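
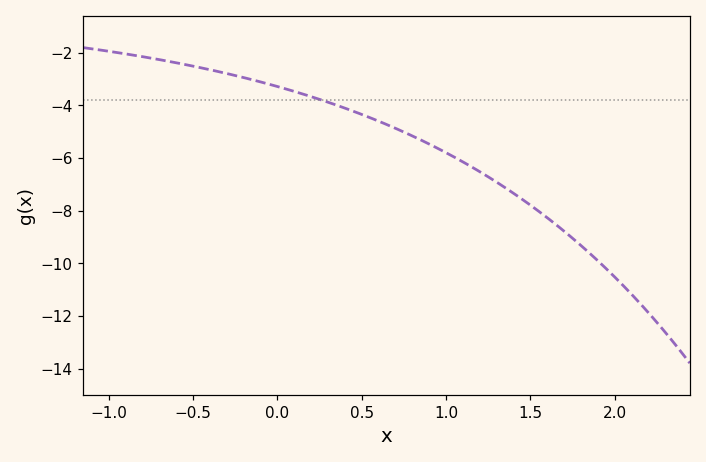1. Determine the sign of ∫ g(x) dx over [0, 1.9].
negative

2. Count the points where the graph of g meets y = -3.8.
1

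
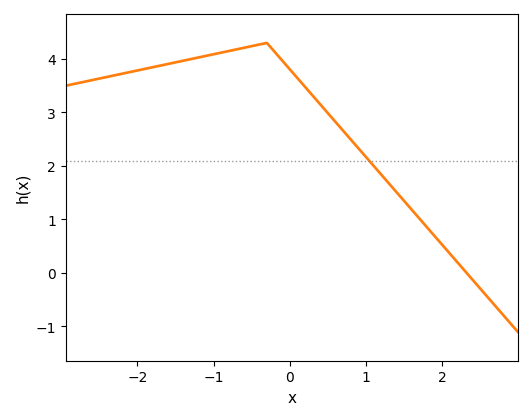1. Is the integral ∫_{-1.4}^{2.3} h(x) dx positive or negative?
positive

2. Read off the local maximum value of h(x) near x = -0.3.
4.3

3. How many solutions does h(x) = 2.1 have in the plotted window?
1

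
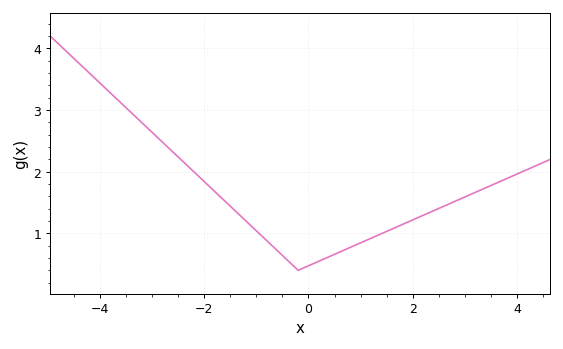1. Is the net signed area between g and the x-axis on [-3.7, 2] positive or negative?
positive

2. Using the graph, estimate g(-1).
1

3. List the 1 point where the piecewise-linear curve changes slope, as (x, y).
(-0.2, 0.4)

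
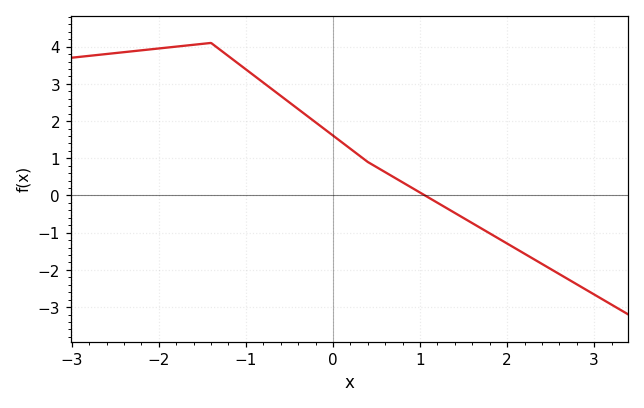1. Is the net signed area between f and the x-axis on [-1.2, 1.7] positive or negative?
positive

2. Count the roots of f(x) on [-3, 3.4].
1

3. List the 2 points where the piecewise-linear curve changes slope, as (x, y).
(-1.4, 4.1); (0.4, 0.9)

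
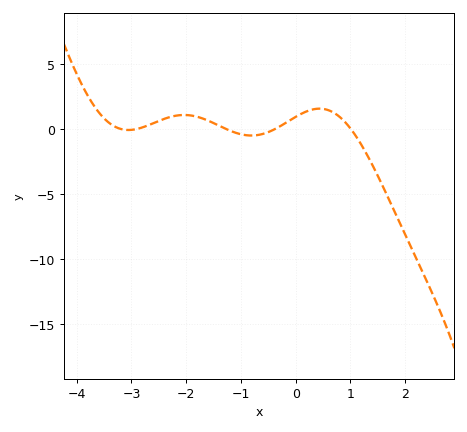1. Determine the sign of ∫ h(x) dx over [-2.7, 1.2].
positive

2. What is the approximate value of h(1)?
0.068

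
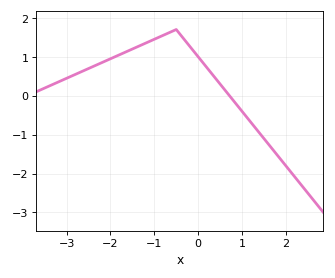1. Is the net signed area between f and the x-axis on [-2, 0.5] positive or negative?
positive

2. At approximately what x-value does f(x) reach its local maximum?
-0.499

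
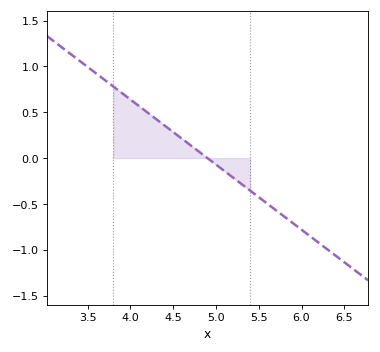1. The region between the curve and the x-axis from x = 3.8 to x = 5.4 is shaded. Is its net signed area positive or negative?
positive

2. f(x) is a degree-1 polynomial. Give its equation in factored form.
y = -0.71(x - 4.9)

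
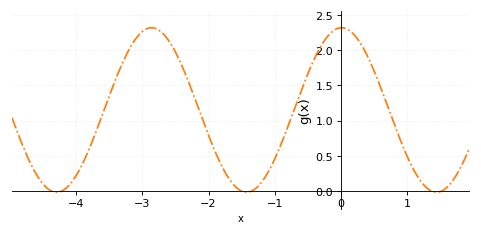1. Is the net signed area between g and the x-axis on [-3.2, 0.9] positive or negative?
positive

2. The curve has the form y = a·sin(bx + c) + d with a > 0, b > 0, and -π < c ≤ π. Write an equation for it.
y = 1.17sin(2.19x + 1.55) + 1.15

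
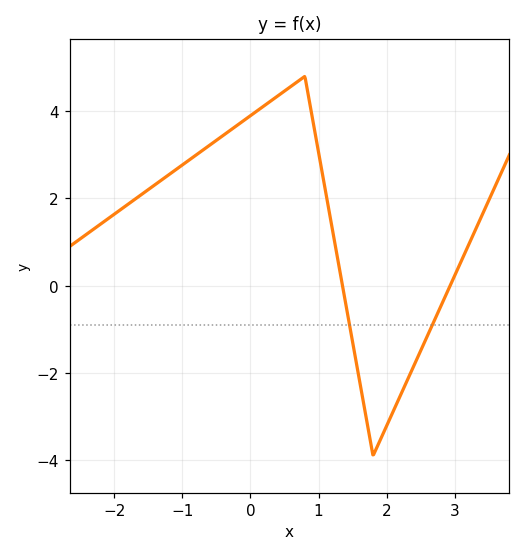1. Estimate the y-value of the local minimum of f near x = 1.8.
-3.9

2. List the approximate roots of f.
1.35, 2.93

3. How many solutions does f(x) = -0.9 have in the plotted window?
2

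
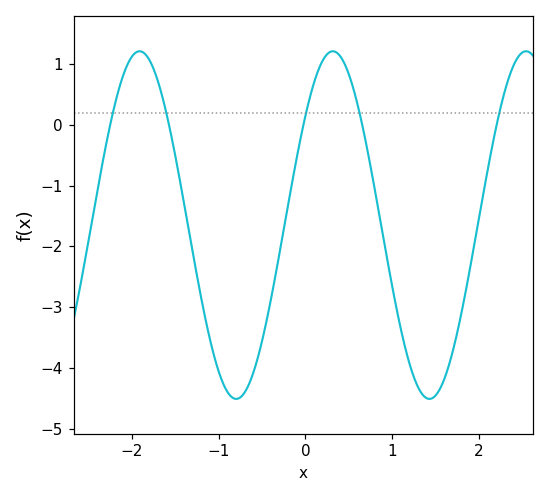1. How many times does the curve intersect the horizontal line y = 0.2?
5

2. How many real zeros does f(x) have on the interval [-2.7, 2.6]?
5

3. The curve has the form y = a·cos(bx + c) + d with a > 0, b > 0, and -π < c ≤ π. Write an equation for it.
y = 2.86cos(2.8x - 0.89) - 1.65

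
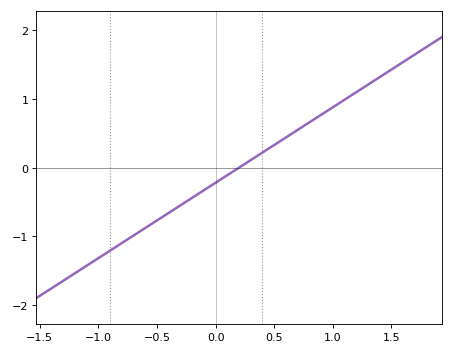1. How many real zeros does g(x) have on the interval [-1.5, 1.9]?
1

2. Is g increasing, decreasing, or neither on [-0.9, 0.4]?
increasing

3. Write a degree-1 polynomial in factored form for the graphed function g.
y = 1.1(x - 0.2)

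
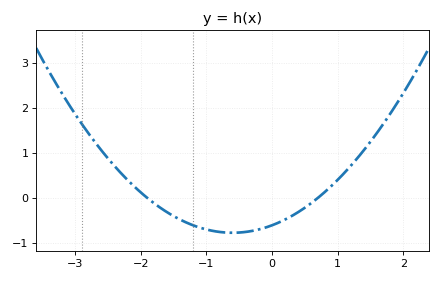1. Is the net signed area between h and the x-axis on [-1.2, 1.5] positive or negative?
negative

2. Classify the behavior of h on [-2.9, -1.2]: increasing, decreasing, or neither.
decreasing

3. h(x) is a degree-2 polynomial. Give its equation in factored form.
y = 0.46(x + 1.9)(x - 0.7)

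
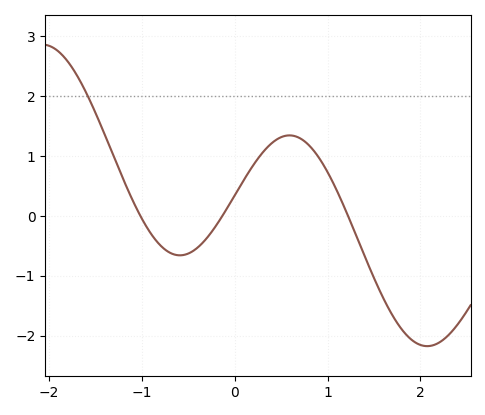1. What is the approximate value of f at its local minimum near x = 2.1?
-2.2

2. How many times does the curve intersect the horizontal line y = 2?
1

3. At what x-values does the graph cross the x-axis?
-1, -0.1, 1.2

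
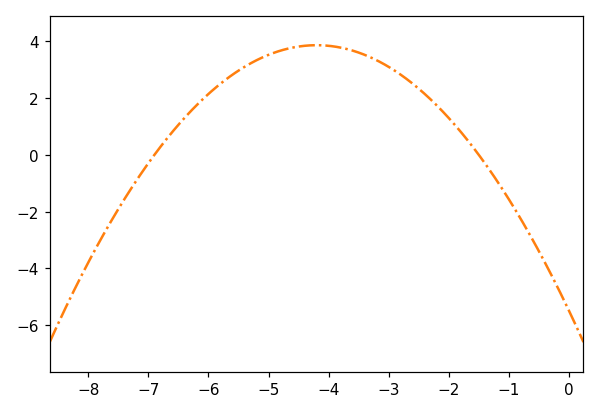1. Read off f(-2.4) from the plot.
2.2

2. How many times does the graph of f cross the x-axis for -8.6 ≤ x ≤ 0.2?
2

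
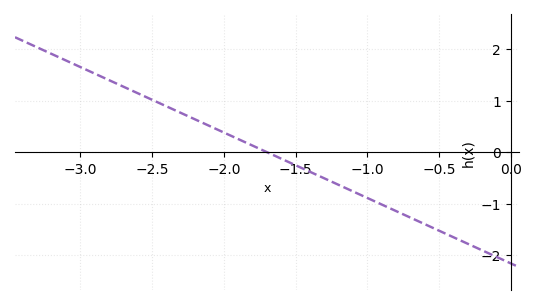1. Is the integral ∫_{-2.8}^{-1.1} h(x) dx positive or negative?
positive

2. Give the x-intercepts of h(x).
-1.7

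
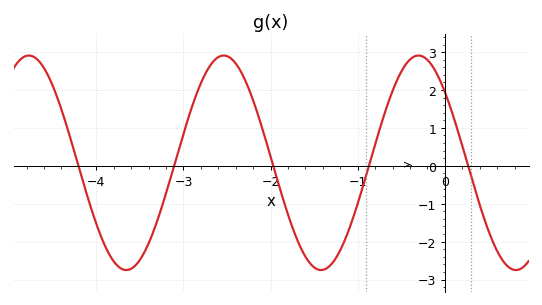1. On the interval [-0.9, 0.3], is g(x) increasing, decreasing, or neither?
neither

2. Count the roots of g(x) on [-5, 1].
5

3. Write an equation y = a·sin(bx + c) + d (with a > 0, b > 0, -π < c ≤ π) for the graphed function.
y = 2.83sin(2.81x + 2.42) + 0.08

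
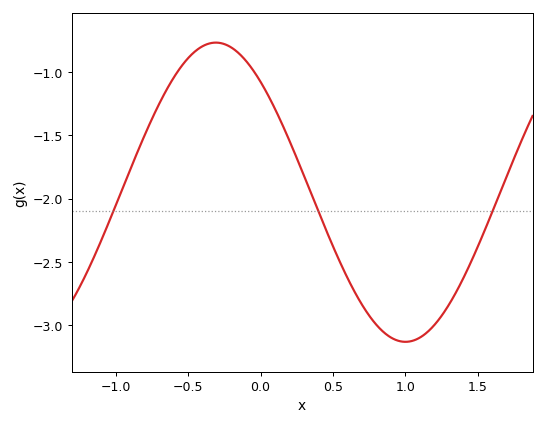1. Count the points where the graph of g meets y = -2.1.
3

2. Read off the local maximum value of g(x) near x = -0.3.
-0.77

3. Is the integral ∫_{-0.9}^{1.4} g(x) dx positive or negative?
negative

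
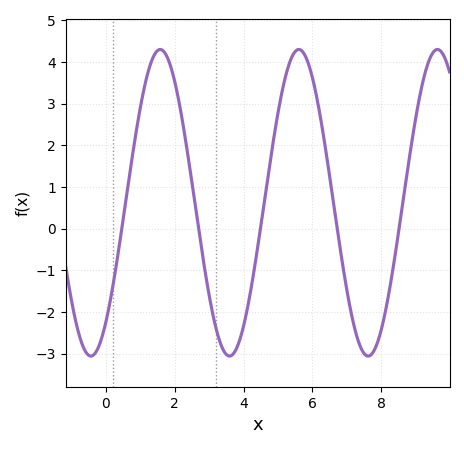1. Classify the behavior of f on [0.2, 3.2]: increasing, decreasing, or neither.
neither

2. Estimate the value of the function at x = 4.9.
2.3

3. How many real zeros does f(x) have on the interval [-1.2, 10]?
5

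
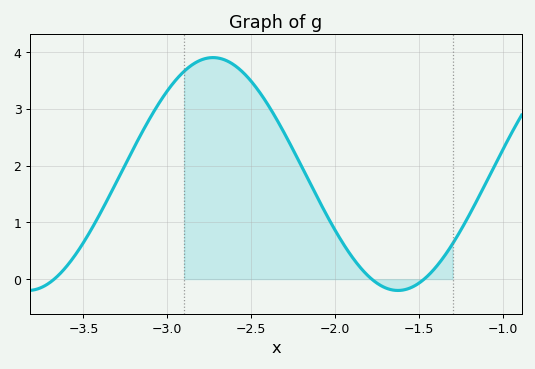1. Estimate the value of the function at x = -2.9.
3.66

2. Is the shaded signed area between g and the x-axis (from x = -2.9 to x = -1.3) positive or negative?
positive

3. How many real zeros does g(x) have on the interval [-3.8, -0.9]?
3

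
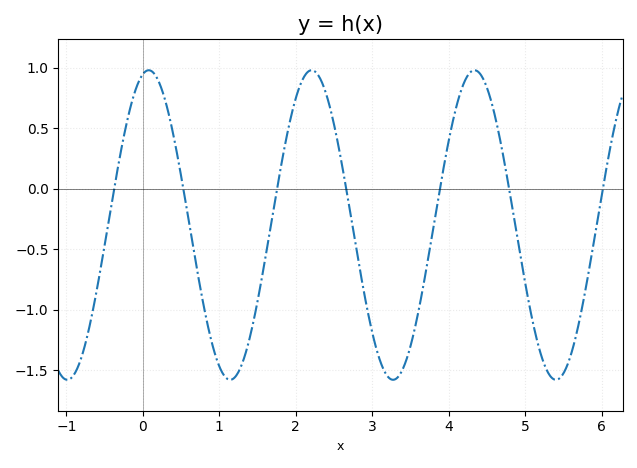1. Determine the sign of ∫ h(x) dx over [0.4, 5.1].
negative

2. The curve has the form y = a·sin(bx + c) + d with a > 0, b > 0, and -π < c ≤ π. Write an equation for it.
y = 1.28sin(3x + 1.3) - 0.3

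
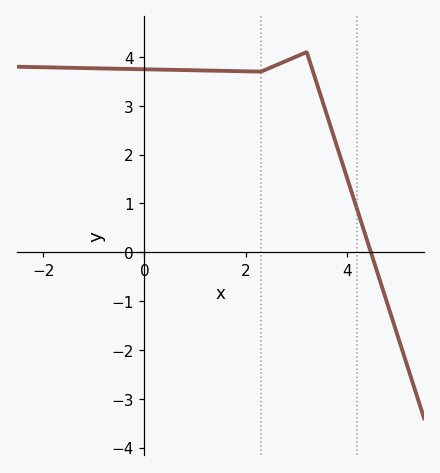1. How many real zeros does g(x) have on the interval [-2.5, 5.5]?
1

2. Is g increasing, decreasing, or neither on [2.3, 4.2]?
neither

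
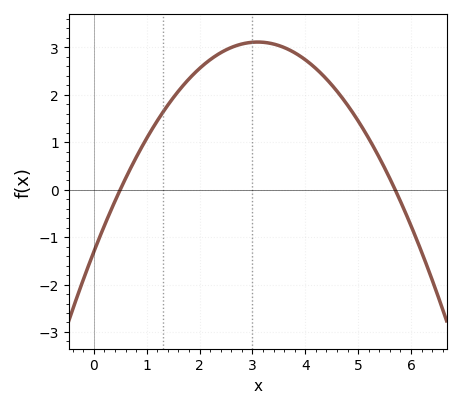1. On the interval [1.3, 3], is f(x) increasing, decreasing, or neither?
increasing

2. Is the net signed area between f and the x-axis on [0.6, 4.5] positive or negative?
positive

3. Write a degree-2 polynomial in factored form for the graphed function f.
y = -0.46(x - 0.5)(x - 5.7)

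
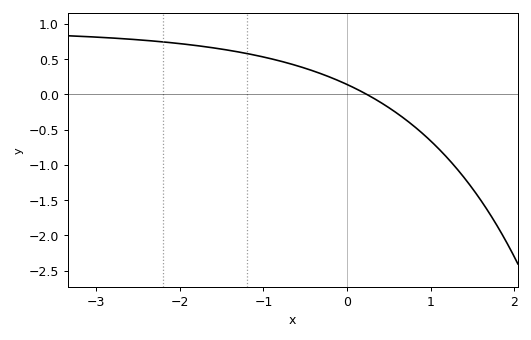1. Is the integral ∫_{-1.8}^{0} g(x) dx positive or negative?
positive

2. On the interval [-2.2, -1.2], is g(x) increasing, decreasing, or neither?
decreasing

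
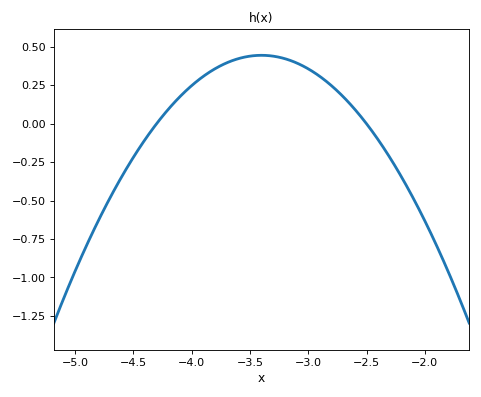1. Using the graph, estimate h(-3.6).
0.42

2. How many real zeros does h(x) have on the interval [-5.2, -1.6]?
2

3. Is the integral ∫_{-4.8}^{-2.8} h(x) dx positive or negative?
positive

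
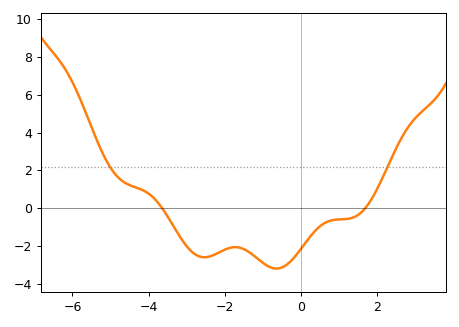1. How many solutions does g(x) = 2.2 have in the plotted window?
2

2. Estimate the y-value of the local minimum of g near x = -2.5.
-2.6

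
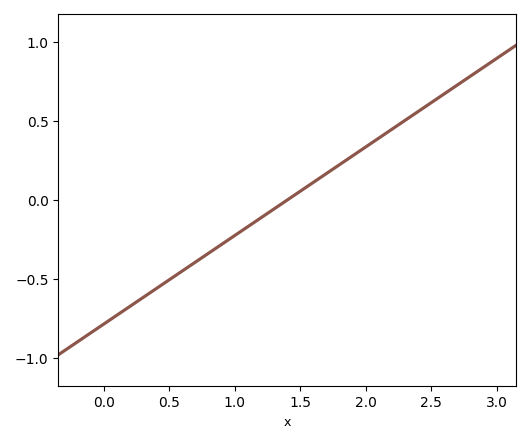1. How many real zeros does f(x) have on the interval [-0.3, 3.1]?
1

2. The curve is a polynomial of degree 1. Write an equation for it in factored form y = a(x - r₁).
y = 0.56(x - 1.4)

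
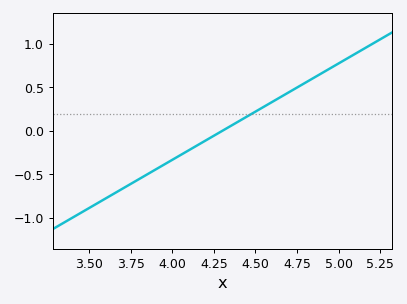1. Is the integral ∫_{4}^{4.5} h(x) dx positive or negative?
negative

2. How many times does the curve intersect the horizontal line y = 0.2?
1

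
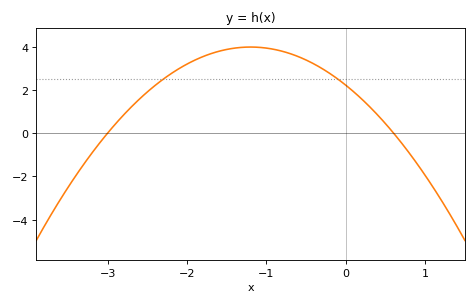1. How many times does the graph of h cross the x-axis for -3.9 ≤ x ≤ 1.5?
2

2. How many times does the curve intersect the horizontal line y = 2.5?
2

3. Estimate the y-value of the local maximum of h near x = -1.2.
3.99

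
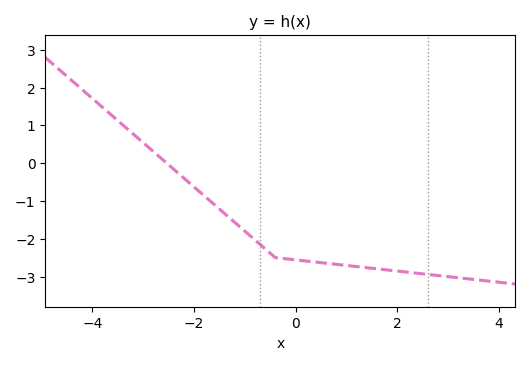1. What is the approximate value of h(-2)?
-0.626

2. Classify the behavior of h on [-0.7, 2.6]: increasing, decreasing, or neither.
decreasing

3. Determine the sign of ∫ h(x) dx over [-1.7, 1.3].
negative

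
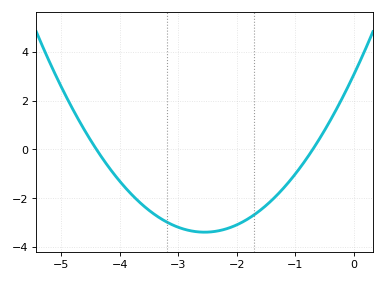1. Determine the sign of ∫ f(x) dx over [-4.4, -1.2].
negative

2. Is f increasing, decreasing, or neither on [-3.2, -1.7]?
neither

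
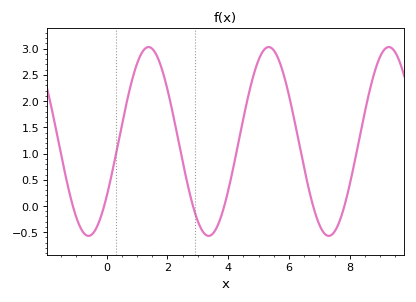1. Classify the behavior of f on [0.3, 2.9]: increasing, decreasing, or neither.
neither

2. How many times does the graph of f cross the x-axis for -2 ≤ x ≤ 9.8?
6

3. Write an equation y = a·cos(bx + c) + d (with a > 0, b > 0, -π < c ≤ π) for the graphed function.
y = 1.8cos(1.59x - 2.19) + 1.23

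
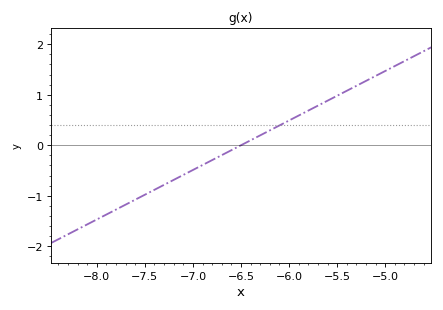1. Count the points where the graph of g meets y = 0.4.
1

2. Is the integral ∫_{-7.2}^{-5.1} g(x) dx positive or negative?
positive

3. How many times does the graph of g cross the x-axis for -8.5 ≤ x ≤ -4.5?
1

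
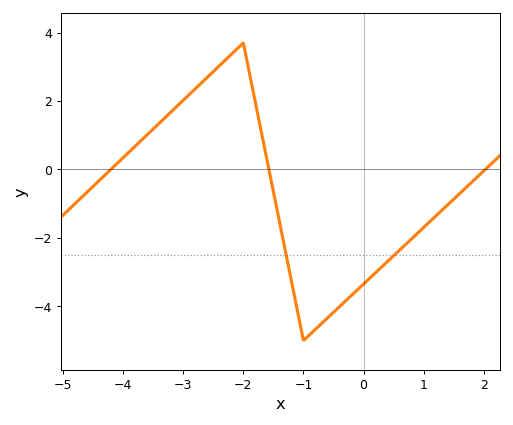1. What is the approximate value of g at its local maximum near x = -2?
3.7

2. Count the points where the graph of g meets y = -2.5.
2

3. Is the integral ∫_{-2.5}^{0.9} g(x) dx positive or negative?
negative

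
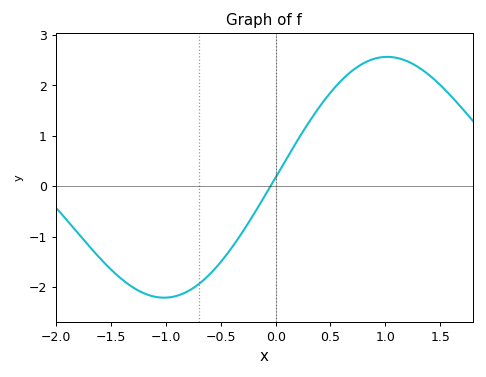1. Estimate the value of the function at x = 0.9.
2.53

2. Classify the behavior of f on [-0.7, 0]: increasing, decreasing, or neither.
increasing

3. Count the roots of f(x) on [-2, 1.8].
1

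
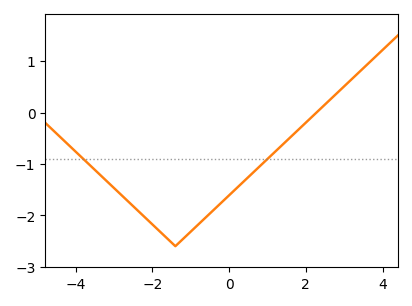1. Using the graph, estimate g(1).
-0.9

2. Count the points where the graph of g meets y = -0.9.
2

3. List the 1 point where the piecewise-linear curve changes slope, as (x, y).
(-1.4, -2.6)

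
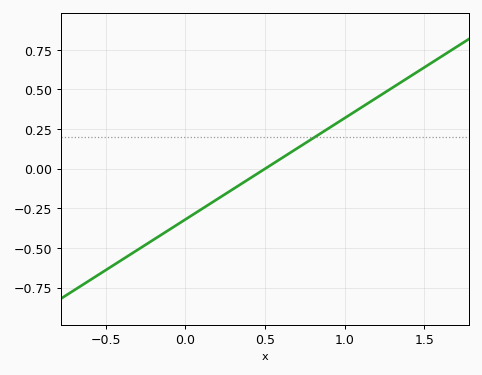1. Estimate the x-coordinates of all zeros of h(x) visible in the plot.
0.5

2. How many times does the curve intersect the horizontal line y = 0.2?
1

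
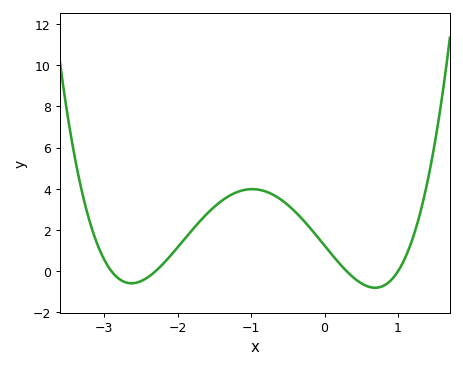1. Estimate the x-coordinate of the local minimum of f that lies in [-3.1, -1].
-2.6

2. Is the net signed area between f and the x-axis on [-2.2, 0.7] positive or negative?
positive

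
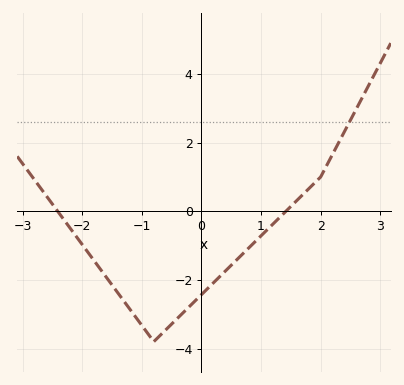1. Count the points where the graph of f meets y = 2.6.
1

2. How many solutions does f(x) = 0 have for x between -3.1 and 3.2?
2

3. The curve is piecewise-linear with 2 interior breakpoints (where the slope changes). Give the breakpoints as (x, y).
(-0.8, -3.8); (2, 1)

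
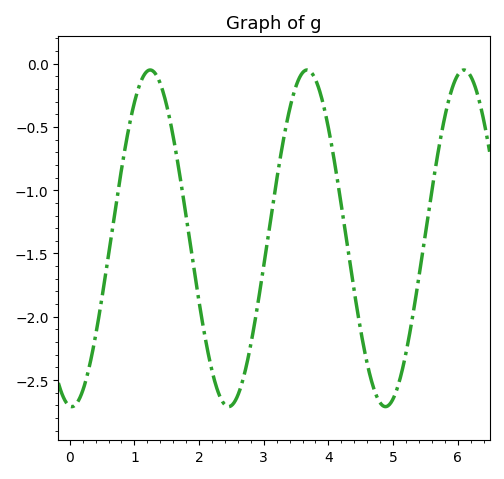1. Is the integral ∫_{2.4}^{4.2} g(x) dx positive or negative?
negative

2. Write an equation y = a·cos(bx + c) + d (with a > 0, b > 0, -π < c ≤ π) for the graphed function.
y = 1.33cos(2.6x + 3.1) - 1.38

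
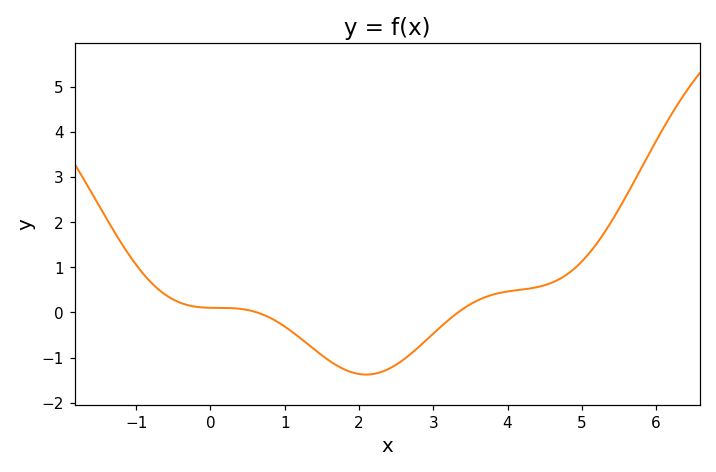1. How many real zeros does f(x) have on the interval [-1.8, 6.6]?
2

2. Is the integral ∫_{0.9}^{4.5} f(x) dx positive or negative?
negative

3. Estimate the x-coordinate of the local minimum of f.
2.1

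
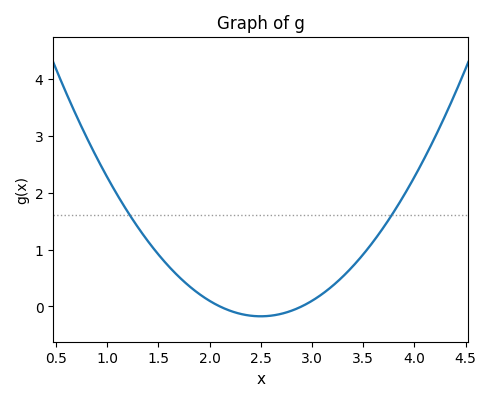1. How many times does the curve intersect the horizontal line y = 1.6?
2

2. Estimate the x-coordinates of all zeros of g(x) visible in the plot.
2.1, 2.9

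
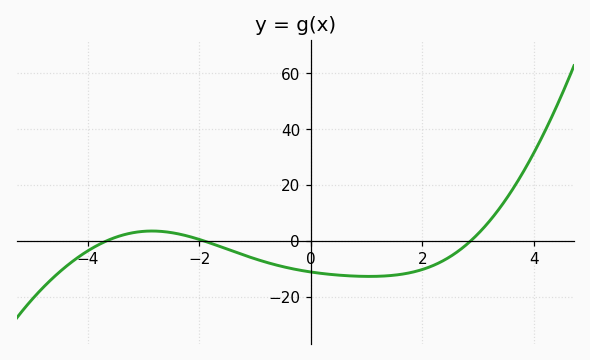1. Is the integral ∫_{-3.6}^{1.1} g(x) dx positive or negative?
negative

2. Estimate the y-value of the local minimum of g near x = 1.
-12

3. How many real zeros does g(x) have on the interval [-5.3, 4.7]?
3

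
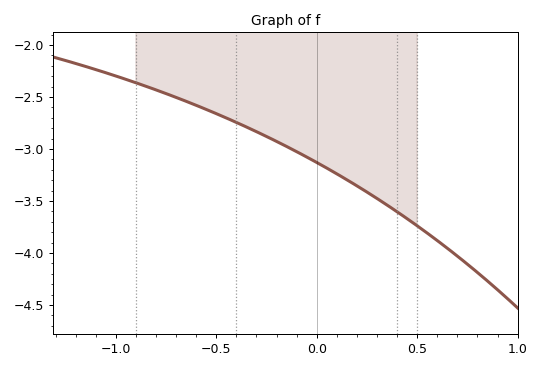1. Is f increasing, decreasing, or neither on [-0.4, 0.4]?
decreasing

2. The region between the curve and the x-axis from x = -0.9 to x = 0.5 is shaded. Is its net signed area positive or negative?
negative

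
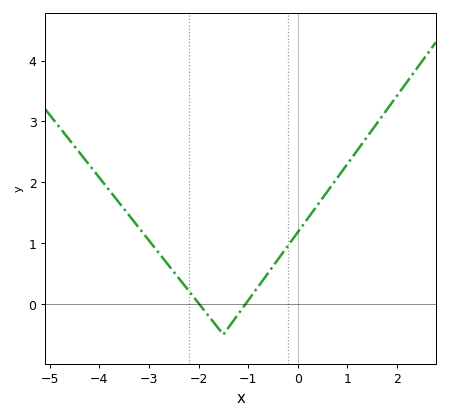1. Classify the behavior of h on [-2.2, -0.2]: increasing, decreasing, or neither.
neither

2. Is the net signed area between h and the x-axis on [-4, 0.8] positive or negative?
positive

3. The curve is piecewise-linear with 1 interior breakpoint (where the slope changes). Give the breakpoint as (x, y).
(-1.5, -0.5)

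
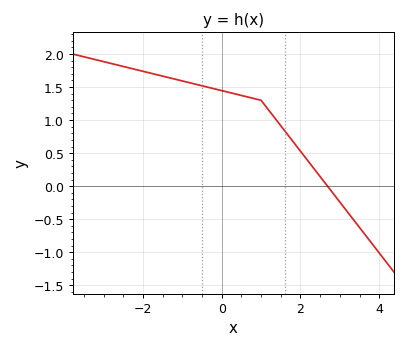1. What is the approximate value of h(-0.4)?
1.5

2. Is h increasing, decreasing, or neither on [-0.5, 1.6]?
decreasing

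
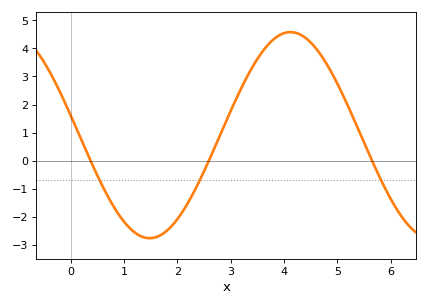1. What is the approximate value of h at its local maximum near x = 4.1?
4.58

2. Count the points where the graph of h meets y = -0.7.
3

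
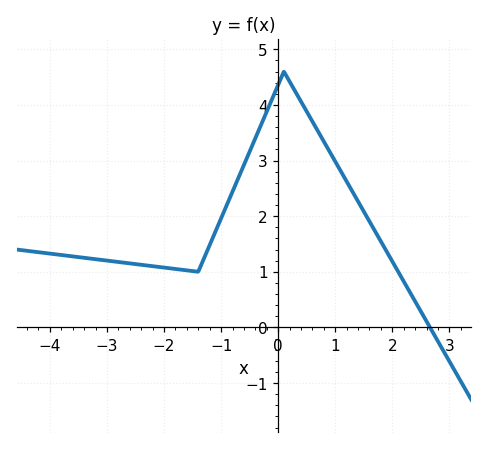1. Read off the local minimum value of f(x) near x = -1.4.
1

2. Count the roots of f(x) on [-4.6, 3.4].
1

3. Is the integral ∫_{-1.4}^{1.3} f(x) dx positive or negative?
positive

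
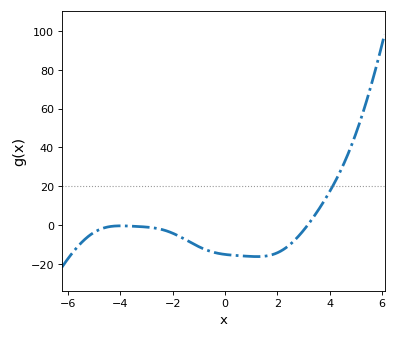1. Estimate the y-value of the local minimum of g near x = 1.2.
-16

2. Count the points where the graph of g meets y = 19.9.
1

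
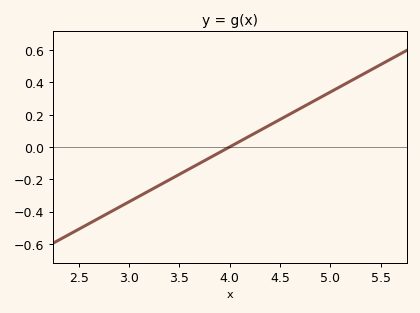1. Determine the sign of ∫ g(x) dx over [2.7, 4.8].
negative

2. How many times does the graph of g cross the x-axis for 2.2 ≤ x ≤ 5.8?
1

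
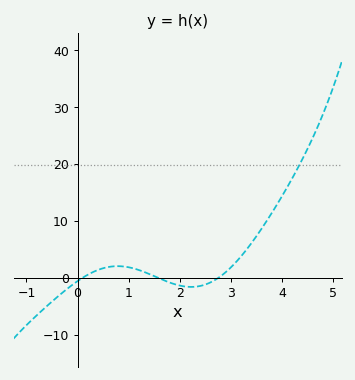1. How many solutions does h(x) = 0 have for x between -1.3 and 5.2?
3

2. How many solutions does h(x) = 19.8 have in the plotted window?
1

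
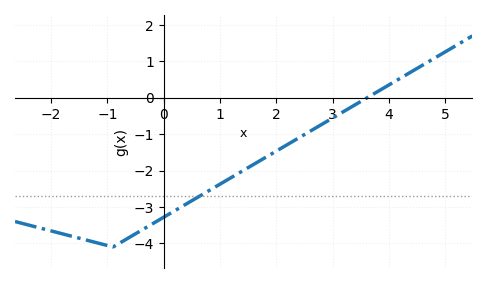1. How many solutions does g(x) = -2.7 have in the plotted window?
1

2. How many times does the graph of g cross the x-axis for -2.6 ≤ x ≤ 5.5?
1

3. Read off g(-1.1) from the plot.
-4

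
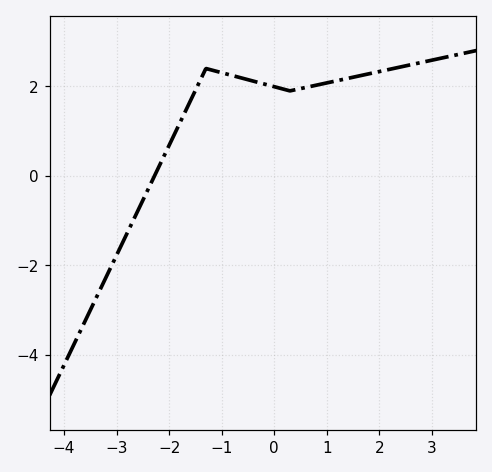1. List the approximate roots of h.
-2.28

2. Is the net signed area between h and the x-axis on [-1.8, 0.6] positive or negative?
positive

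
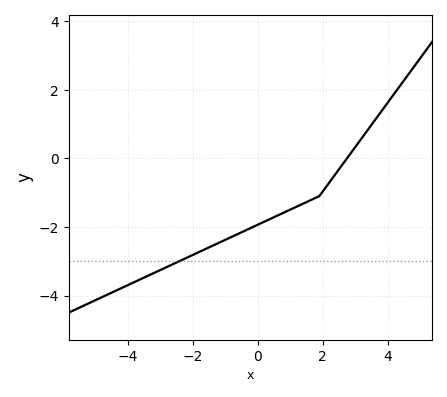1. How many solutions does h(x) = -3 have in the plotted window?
1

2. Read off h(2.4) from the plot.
-0.4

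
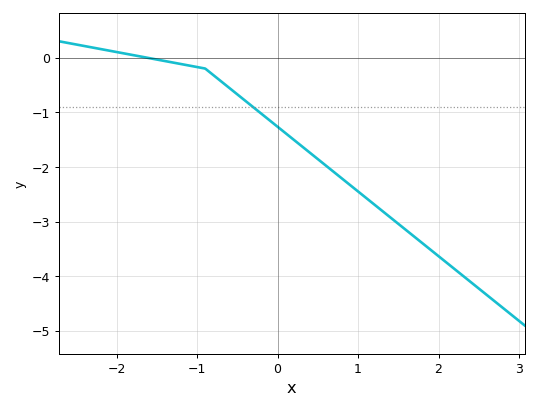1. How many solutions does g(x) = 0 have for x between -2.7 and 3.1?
1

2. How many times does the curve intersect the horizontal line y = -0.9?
1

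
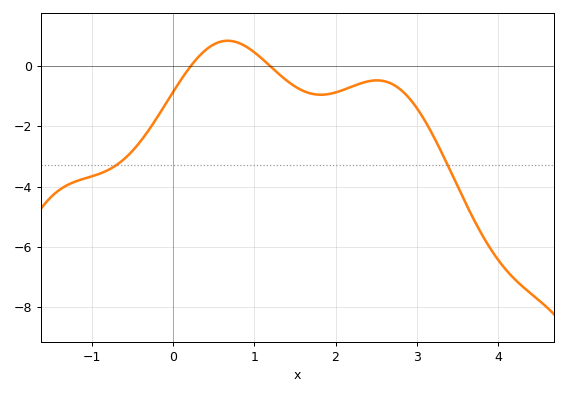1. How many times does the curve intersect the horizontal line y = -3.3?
2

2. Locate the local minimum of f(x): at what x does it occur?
1.8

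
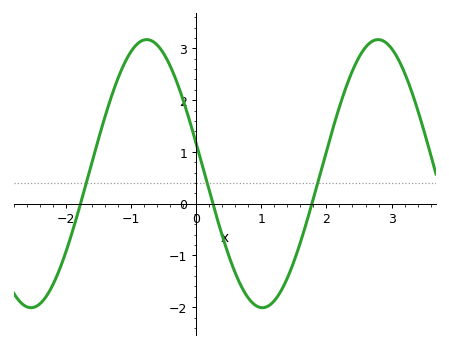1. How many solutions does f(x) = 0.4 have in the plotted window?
3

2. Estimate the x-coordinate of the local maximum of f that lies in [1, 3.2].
2.8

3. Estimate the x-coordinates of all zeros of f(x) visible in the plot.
-1.8, 0.3, 1.8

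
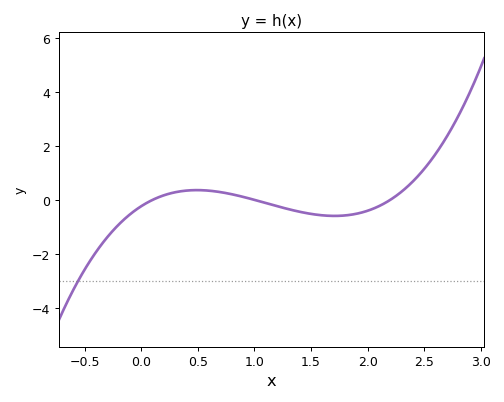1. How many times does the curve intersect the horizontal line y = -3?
1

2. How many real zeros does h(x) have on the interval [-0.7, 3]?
3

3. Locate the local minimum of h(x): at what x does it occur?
1.71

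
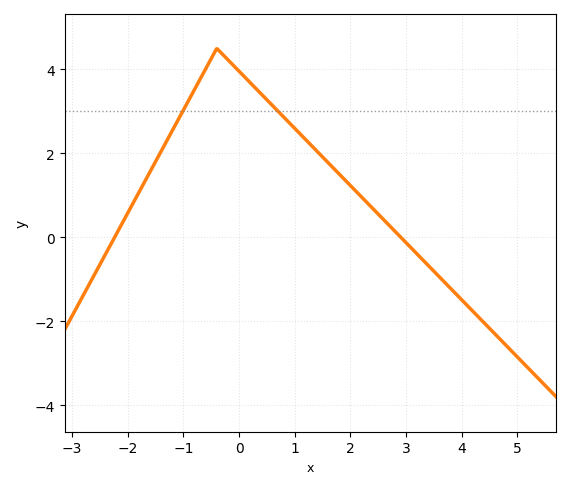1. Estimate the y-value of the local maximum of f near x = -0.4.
4.5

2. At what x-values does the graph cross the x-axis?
-2.24, 2.91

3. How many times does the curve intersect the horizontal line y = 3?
2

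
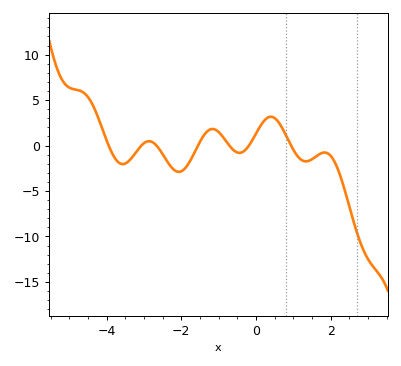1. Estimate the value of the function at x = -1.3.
1.5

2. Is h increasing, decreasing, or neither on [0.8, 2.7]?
neither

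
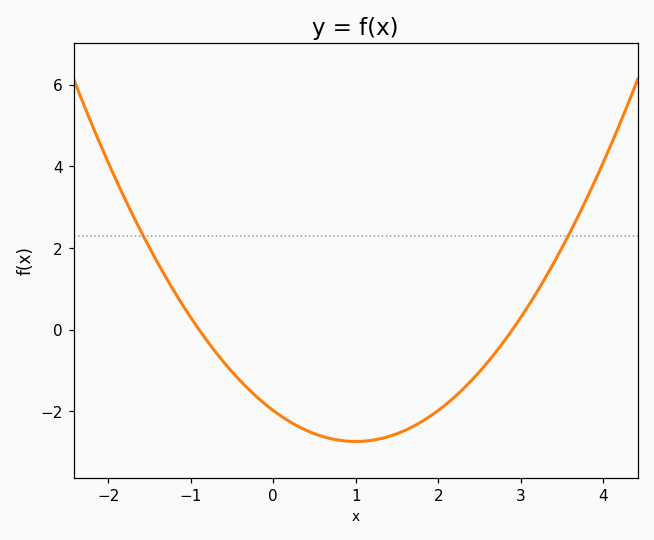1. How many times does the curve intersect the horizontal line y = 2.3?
2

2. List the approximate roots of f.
-0.9, 2.9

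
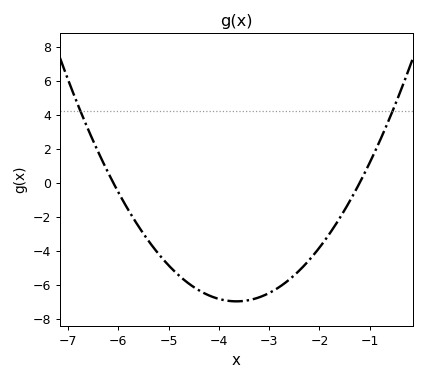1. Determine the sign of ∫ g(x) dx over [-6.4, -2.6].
negative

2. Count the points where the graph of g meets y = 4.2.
2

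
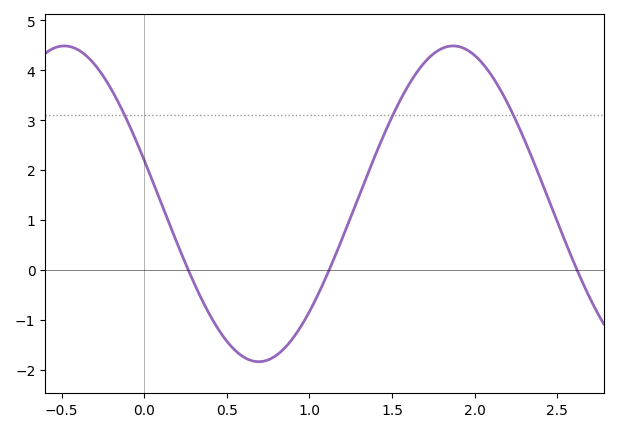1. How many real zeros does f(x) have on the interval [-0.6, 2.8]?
3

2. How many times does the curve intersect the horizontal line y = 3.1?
3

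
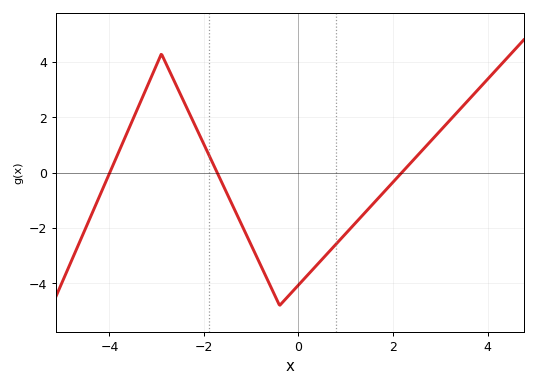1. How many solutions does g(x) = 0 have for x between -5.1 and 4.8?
3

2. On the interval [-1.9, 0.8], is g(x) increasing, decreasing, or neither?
neither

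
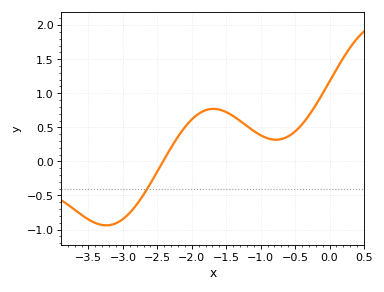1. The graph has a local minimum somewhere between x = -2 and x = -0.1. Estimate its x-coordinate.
-0.778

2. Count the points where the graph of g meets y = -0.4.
1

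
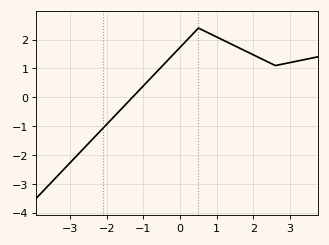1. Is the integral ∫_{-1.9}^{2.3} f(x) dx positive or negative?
positive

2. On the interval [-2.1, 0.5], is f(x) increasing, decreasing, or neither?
increasing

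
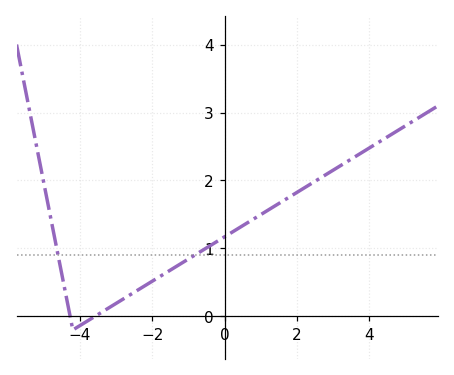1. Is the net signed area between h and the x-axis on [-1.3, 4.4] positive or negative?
positive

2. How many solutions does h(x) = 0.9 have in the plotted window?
2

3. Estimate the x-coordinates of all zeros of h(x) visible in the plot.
-4.27, -3.59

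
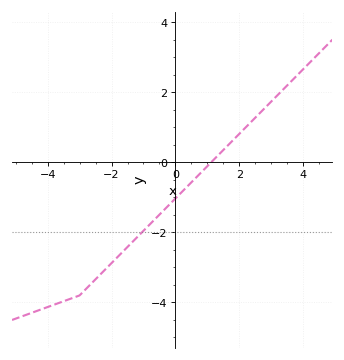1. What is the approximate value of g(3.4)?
2.11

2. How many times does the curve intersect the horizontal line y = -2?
1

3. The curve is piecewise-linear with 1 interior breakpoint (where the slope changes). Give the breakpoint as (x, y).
(-3, -3.8)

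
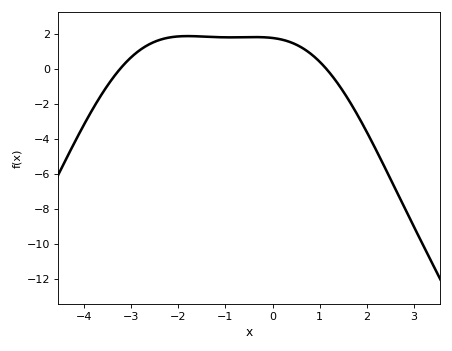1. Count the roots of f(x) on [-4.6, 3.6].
2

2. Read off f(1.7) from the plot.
-2.14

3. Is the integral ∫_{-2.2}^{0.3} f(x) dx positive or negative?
positive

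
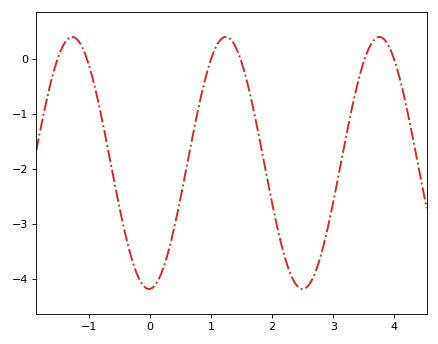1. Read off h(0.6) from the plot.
-2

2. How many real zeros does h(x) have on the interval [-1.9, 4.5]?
6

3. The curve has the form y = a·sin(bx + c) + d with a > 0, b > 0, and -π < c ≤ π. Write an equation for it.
y = 2.29sin(2.5x - 1.5) - 1.89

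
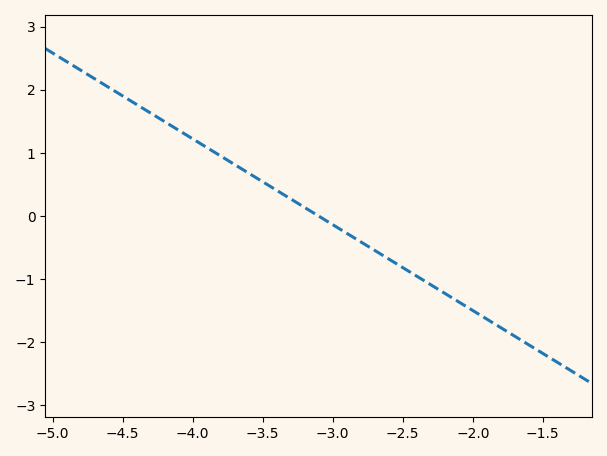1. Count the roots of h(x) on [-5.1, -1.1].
1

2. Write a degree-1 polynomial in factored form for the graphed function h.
y = -1.36(x + 3.1)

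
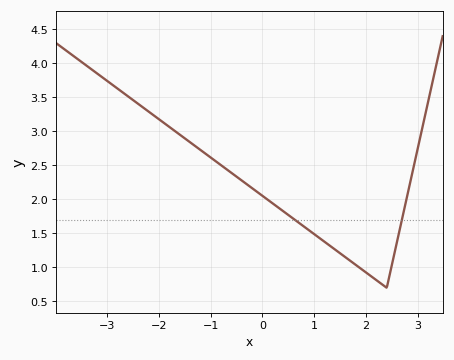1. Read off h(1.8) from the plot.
1.04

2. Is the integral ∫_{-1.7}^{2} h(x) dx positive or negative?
positive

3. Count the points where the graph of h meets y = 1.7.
2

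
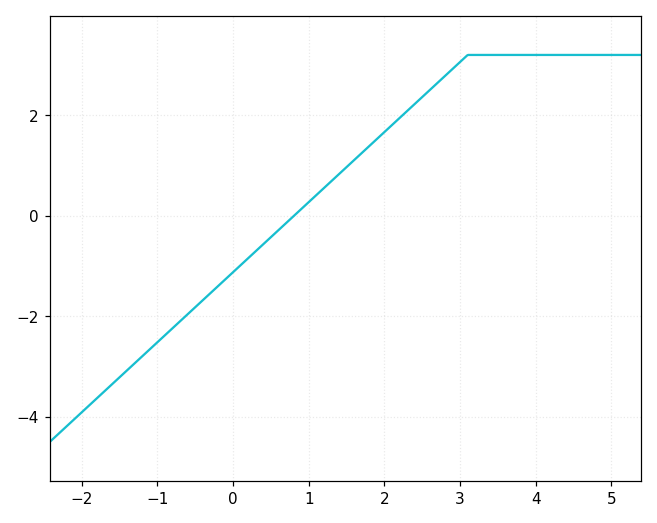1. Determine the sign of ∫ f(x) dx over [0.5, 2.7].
positive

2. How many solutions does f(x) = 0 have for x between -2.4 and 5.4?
1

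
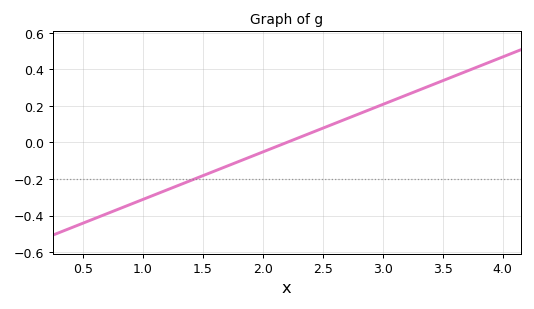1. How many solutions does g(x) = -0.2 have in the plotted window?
1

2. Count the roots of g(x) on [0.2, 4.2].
1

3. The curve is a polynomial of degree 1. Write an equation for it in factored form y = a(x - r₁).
y = 0.26(x - 2.2)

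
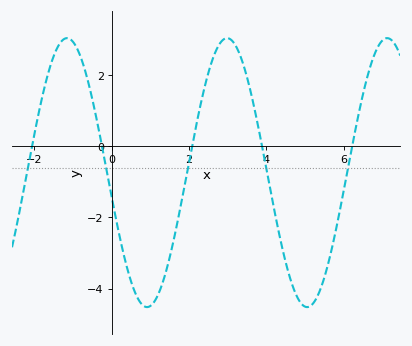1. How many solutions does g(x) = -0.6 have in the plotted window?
5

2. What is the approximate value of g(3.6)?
1.4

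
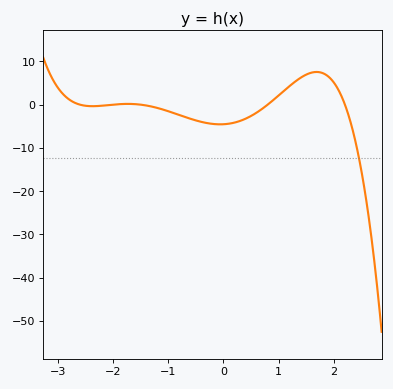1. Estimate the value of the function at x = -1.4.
-0.188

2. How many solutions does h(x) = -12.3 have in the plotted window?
1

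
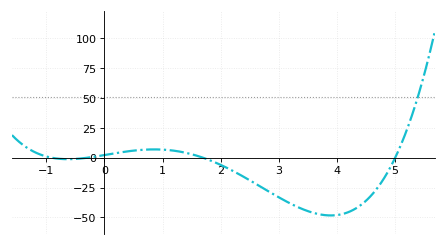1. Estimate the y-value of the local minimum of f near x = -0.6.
-1.16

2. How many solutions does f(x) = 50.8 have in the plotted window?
1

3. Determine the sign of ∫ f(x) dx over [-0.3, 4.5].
negative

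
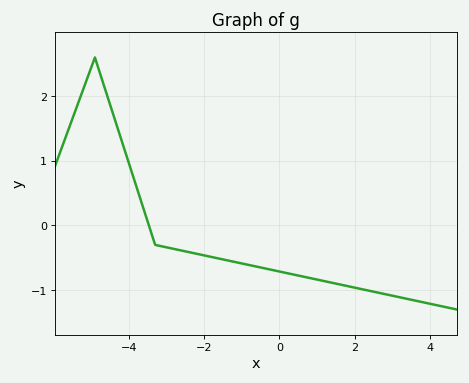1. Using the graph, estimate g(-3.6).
0.2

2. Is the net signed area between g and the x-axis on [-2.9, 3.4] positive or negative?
negative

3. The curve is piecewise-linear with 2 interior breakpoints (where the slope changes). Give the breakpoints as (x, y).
(-4.9, 2.6); (-3.3, -0.3)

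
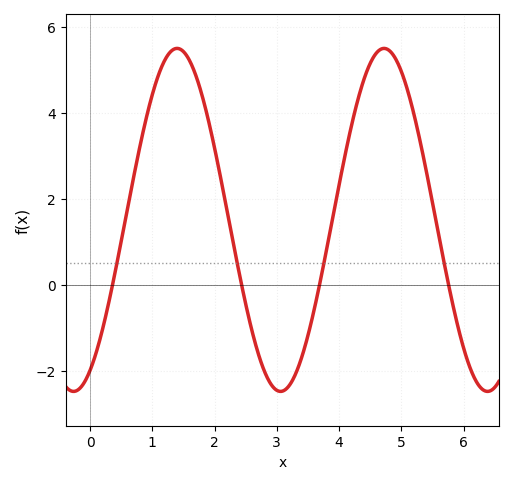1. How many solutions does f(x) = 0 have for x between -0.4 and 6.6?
4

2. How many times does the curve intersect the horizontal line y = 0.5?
4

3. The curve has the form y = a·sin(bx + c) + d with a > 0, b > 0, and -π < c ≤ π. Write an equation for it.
y = 3.99sin(1.9x - 1.1) + 1.51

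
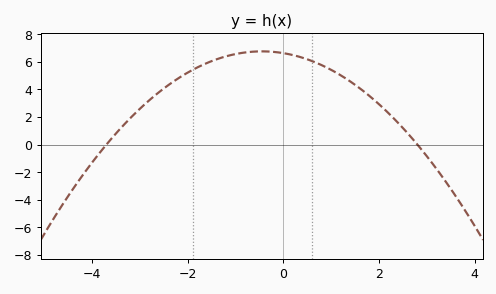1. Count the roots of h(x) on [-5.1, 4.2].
2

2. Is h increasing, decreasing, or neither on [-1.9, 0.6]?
neither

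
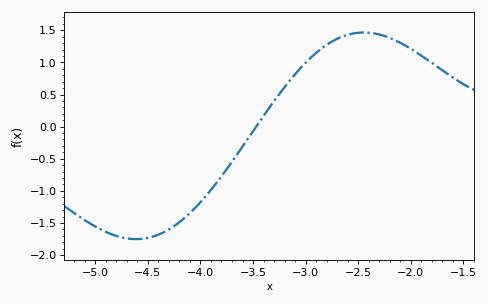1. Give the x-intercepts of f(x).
-3.47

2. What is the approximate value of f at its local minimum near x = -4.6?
-1.75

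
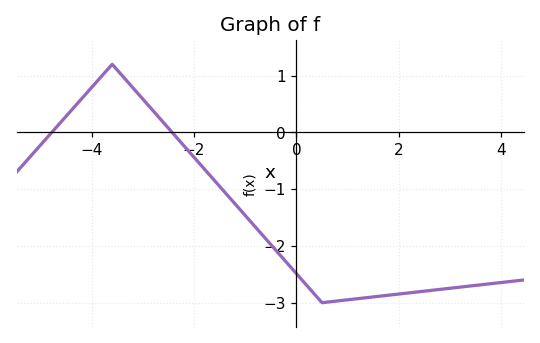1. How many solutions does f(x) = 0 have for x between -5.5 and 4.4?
2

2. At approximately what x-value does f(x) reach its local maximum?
-3.6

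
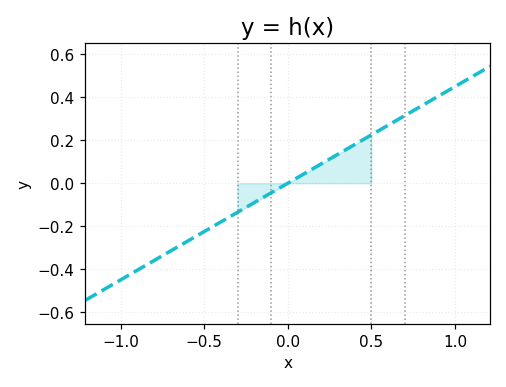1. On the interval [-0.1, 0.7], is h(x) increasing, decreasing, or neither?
increasing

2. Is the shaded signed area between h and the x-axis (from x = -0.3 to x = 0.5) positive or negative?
positive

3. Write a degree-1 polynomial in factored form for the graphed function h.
y = 0.45(x - 0)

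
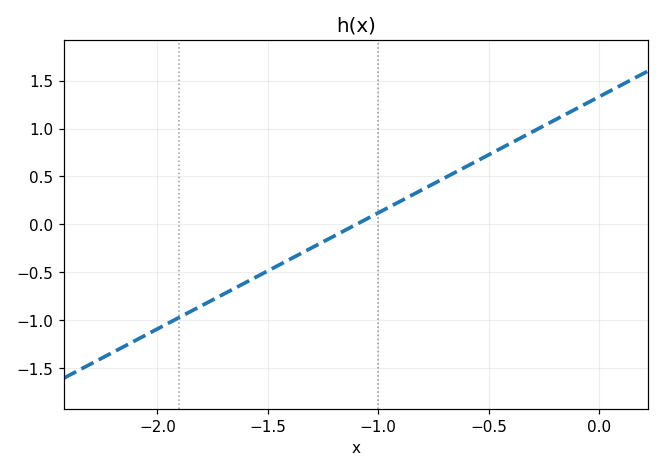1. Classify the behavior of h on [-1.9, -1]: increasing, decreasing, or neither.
increasing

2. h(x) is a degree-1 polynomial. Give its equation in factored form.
y = 1.21(x + 1.1)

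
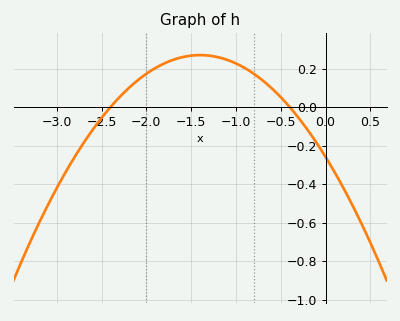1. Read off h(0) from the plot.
-0.259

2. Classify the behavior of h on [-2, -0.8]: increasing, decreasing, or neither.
neither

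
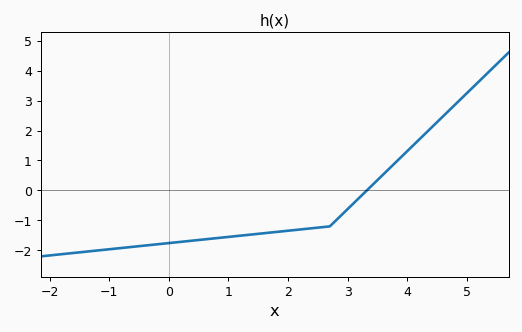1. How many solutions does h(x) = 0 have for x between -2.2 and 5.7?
1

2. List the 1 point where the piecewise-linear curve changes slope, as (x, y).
(2.7, -1.2)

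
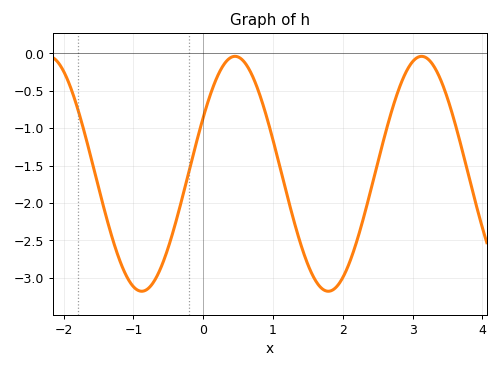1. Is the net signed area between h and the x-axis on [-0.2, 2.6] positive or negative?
negative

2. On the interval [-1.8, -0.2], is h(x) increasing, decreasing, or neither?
neither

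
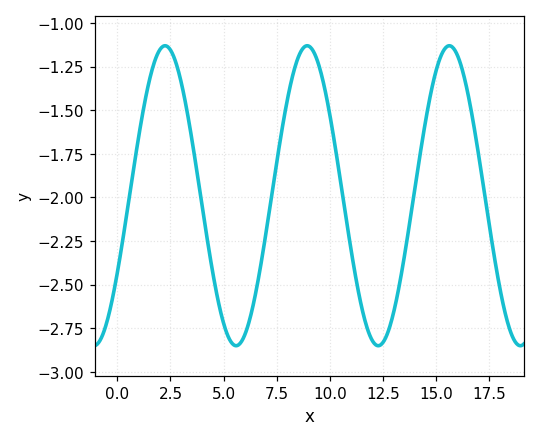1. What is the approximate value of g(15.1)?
-1.22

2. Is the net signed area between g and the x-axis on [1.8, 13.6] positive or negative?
negative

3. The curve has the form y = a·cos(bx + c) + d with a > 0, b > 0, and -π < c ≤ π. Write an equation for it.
y = 0.86cos(0.94x - 2.1) - 1.99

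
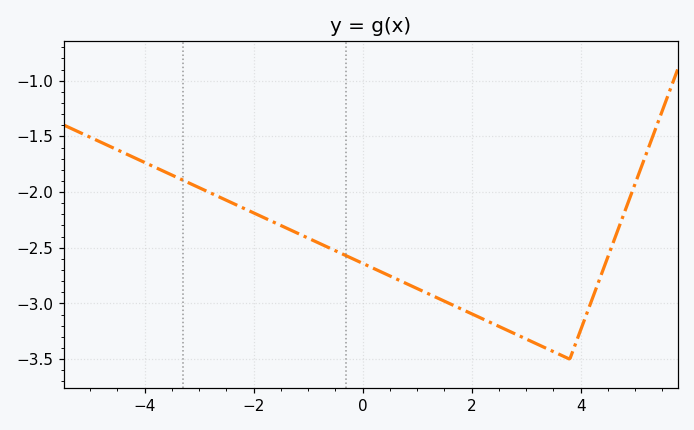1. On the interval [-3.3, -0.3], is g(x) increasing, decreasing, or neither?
decreasing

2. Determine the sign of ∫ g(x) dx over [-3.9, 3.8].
negative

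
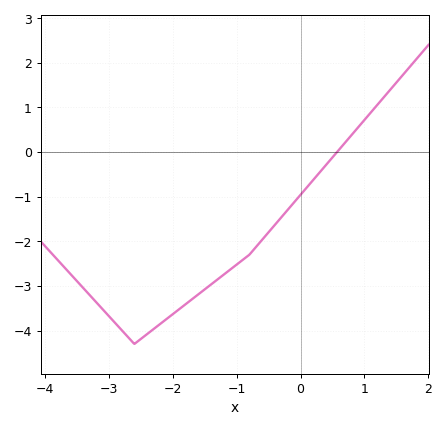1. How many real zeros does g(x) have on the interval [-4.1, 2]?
1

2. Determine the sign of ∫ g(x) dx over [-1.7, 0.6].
negative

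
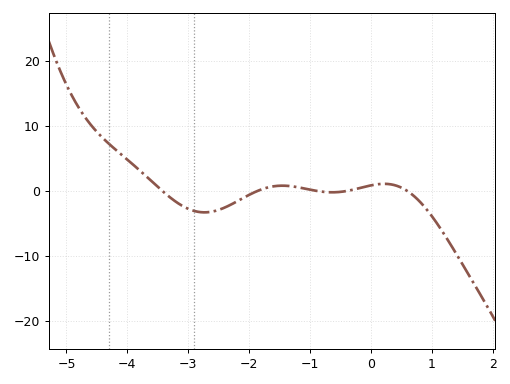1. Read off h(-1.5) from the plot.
0.764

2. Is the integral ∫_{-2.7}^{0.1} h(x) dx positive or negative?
negative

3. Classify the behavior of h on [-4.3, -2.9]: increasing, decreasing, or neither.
decreasing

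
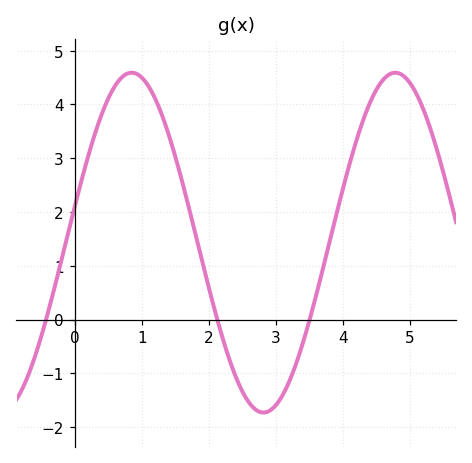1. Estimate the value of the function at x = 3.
-1.59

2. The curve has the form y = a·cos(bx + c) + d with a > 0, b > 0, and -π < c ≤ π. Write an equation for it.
y = 3.16cos(1.6x - 1.36) + 1.43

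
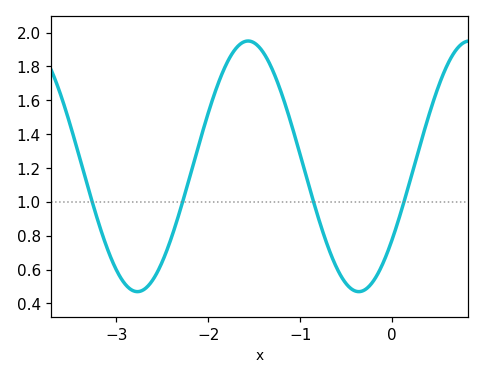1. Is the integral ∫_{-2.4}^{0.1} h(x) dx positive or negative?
positive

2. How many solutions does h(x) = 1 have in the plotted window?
4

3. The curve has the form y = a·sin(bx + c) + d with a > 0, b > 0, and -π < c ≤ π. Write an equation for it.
y = 0.74sin(2.6x - 0.62) + 1.21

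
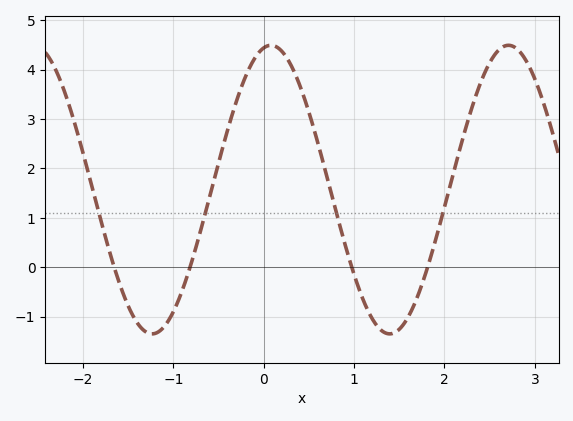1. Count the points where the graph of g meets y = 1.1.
4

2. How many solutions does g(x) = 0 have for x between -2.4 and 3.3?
4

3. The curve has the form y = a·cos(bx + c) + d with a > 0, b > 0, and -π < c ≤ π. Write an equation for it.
y = 2.92cos(2.4x - 0.19) + 1.57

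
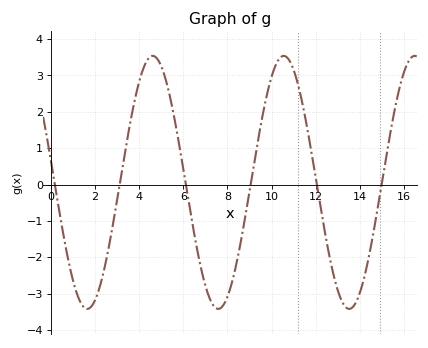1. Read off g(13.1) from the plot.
-3.1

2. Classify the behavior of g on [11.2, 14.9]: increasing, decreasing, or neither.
neither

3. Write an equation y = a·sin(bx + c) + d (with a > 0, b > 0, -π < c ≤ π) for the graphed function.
y = 3.48sin(1.06x + 2.96) + 0.06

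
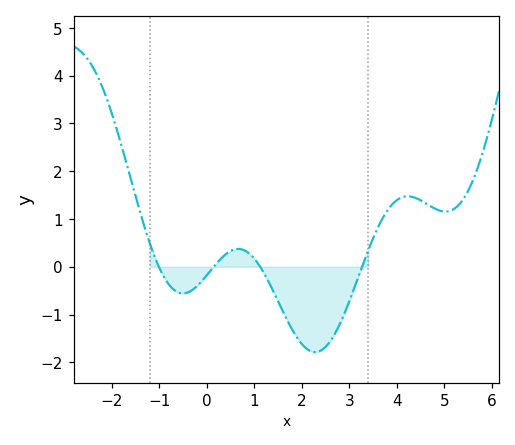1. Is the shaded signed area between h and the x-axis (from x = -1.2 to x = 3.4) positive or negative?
negative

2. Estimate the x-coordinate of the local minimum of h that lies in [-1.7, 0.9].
-0.6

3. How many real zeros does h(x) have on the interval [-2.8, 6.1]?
4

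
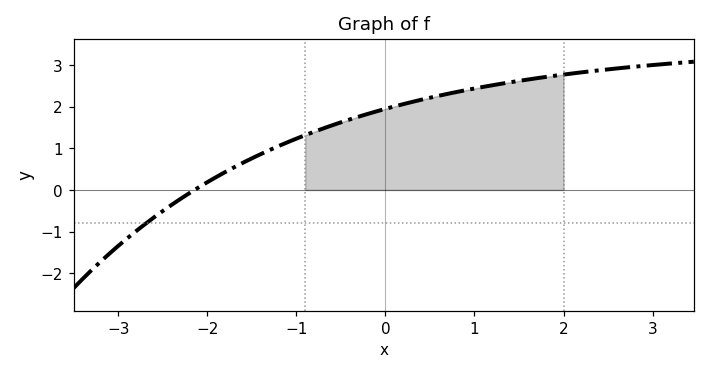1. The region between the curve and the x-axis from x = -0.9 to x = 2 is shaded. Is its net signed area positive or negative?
positive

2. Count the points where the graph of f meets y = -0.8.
1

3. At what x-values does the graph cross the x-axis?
-2.14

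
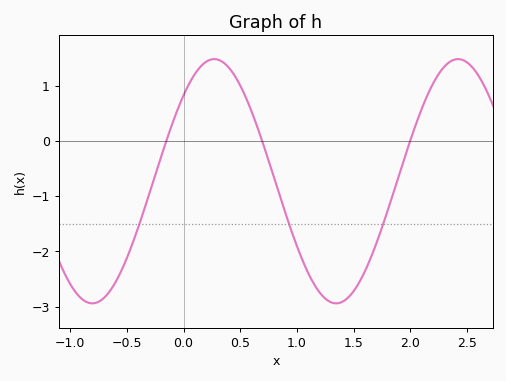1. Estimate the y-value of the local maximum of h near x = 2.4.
1.48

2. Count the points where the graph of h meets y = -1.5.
3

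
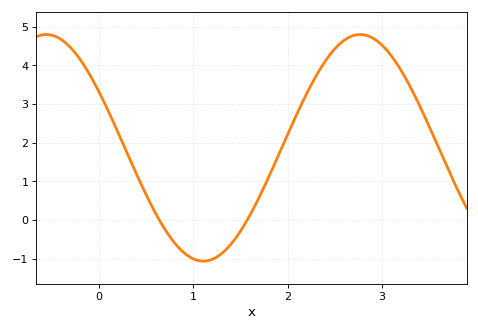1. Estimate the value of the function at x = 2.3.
3.7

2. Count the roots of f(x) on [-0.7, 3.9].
2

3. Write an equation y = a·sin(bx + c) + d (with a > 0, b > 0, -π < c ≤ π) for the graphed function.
y = 2.93sin(1.9x + 2.6) + 1.87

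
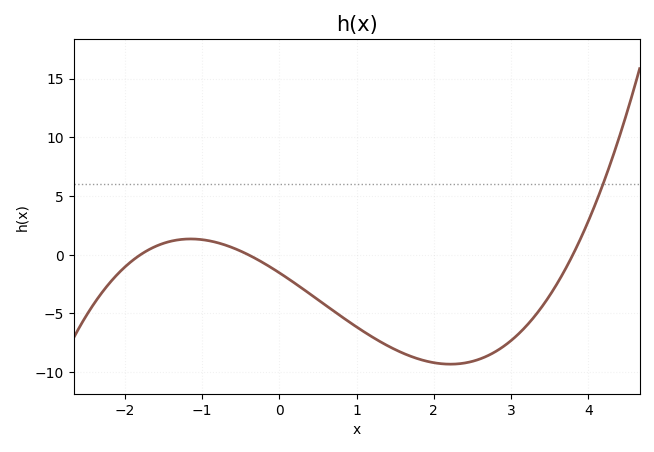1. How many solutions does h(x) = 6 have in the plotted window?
1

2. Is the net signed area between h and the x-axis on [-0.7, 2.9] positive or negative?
negative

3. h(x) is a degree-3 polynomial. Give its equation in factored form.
y = 0.56(x + 1.8)(x + 0.4)(x - 3.8)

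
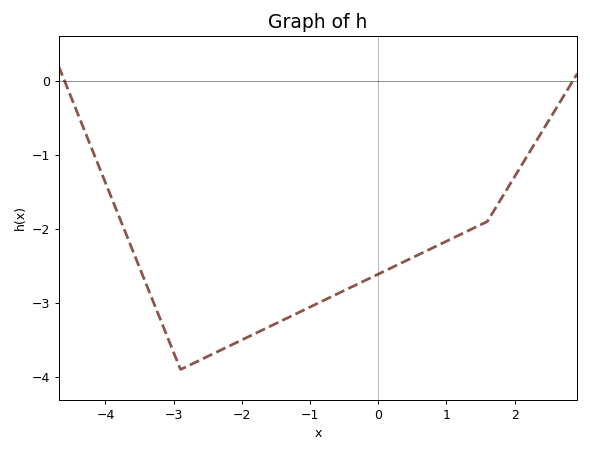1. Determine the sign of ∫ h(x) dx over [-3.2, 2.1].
negative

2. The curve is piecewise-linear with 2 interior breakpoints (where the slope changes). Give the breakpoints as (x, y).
(-2.9, -3.9); (1.6, -1.9)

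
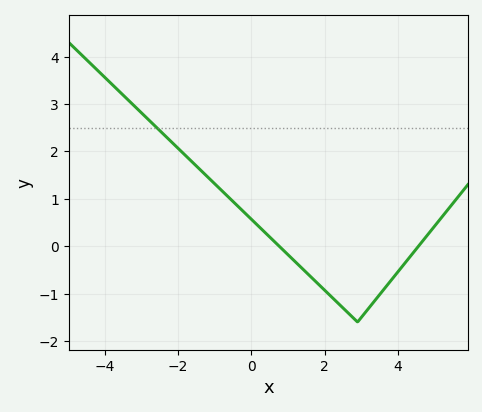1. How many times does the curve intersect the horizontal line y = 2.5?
1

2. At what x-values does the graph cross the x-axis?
0.8, 4.6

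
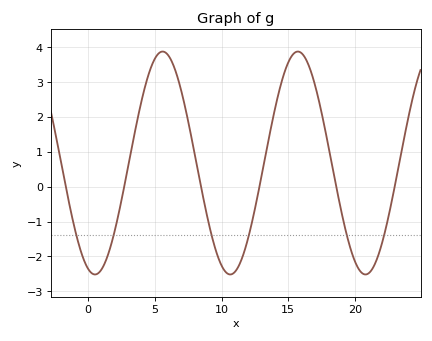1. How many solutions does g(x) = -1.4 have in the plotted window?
6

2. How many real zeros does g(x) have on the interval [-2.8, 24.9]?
6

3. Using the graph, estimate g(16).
3.8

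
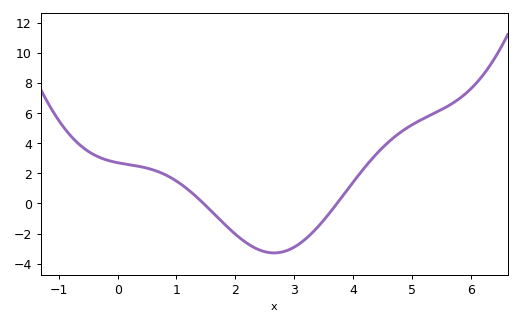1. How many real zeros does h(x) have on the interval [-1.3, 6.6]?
2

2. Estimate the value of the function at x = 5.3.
5.82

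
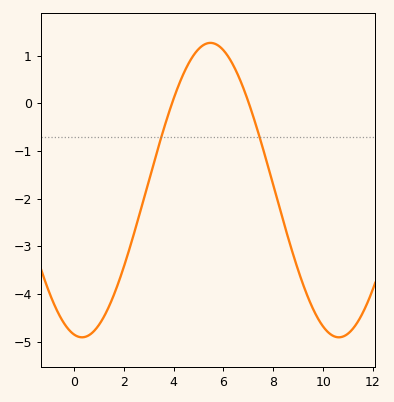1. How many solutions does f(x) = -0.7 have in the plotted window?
2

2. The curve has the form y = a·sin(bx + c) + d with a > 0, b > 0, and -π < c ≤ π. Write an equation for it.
y = 3.09sin(0.61x - 1.77) - 1.82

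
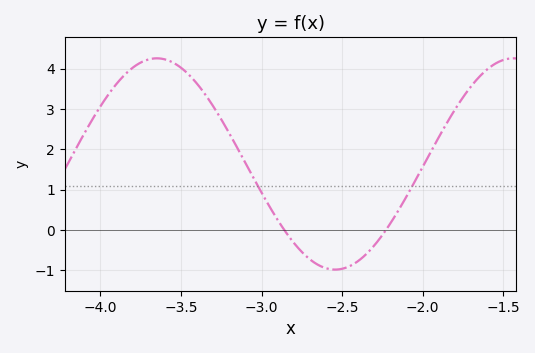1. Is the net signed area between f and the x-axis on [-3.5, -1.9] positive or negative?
positive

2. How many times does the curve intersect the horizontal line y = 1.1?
2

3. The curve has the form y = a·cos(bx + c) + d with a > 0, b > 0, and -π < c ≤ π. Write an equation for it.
y = 2.62cos(2.84x - 2.2) + 1.64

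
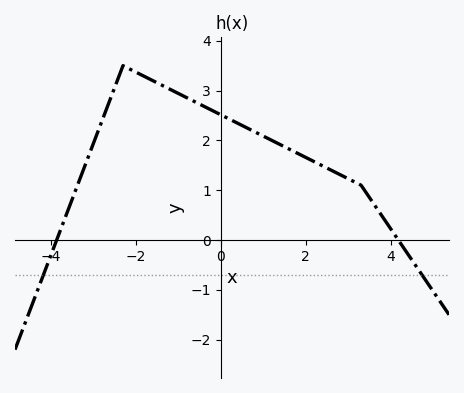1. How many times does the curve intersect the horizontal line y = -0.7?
2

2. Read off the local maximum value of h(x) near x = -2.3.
3.5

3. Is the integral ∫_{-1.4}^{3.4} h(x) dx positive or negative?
positive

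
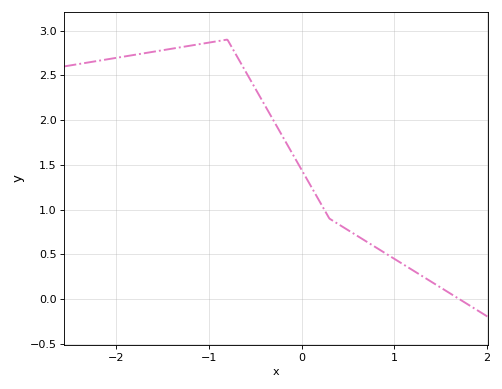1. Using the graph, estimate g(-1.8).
2.75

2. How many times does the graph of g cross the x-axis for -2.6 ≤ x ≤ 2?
1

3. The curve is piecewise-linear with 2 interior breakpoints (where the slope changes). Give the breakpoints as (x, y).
(-0.8, 2.9); (0.3, 0.9)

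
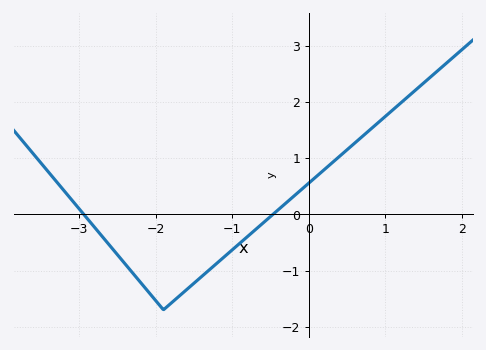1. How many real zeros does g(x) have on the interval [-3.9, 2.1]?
2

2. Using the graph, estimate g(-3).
0.1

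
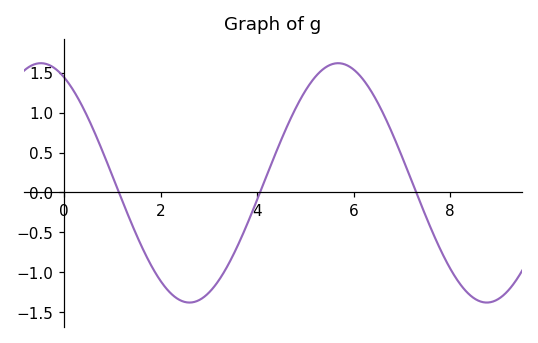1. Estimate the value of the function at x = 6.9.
0.6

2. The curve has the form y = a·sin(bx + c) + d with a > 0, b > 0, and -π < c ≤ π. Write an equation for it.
y = 1.5sin(1x + 2.1) + 0.12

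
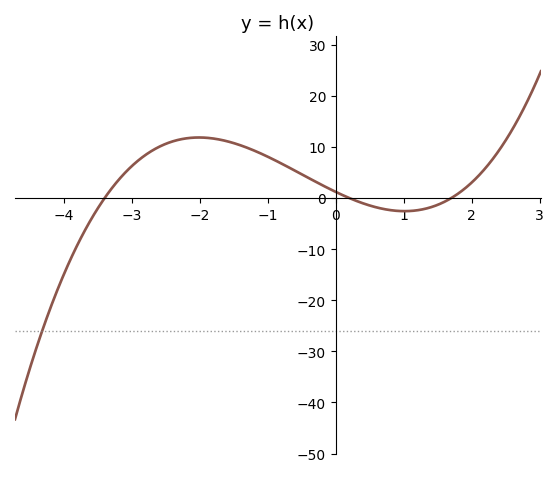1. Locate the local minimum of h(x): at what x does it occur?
1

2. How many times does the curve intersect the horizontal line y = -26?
1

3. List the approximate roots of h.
-3.4, 0.2, 1.8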